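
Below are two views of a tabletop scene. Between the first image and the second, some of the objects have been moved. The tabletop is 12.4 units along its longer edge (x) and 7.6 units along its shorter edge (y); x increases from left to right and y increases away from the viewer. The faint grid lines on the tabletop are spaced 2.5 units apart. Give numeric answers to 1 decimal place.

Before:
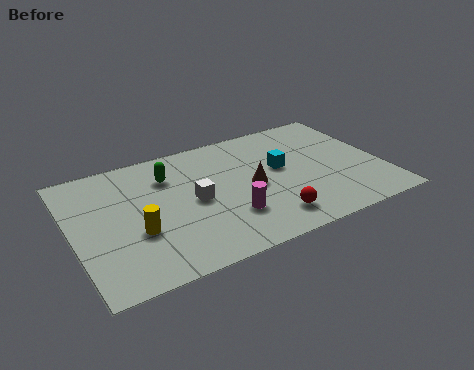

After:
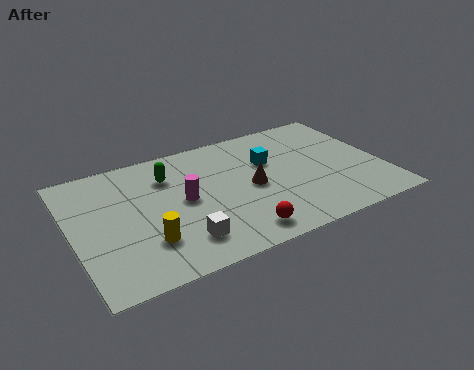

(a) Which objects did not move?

the green capsule and the brown cone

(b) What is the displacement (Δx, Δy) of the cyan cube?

(-0.4, 0.6)

The cyan cube started near (8.4, 4.3) and ended near (8.0, 4.9).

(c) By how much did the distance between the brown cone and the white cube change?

+1.4

They were about 2.3 units apart before and 3.7 after — 1.4 units further apart.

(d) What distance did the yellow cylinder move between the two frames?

0.8

The yellow cylinder moved from about (2.4, 2.8) to (2.7, 2.1), a distance of √(0.3² + 0.7²) ≈ 0.8.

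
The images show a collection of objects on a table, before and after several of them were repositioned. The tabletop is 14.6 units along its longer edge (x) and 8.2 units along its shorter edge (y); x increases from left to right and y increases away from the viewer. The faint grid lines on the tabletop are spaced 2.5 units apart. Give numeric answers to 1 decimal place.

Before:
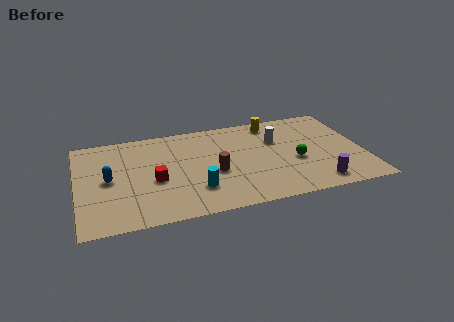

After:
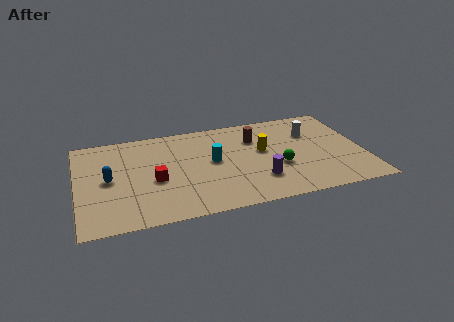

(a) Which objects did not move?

the blue capsule and the red cube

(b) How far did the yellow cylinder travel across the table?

2.5

The yellow cylinder was near (10.2, 7.1) before and (9.5, 4.7) after, so it travelled √(0.7² + 2.4²) ≈ 2.5 units.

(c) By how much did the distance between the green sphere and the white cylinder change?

+1.0

They were about 2.2 units apart before and 3.2 after — 1.0 units further apart.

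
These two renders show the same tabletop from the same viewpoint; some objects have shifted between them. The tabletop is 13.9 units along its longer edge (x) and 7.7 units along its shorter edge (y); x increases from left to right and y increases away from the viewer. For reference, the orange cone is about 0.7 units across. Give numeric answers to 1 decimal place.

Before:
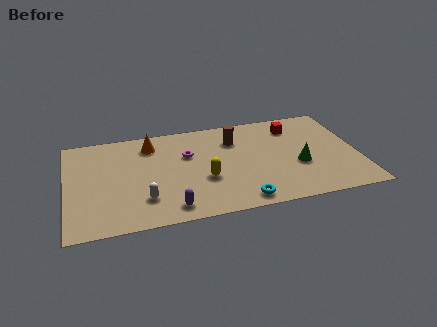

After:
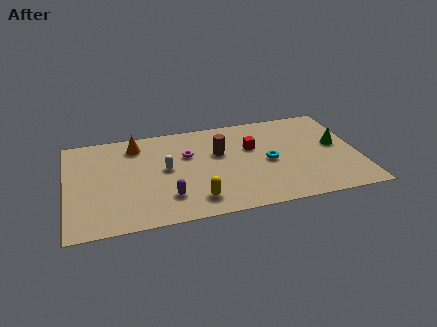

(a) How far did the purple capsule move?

0.8

The purple capsule moved from about (4.8, 1.1) to (4.7, 1.9), a distance of √(0.1² + 0.8²) ≈ 0.8.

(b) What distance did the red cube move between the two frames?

2.4

The red cube moved from about (11.0, 6.1) to (8.9, 4.9), a distance of √(2.1² + 1.2²) ≈ 2.4.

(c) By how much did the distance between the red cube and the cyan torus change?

-4.5

They were about 6.0 units apart before and 1.5 after — 4.5 units closer together.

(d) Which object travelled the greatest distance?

the cyan torus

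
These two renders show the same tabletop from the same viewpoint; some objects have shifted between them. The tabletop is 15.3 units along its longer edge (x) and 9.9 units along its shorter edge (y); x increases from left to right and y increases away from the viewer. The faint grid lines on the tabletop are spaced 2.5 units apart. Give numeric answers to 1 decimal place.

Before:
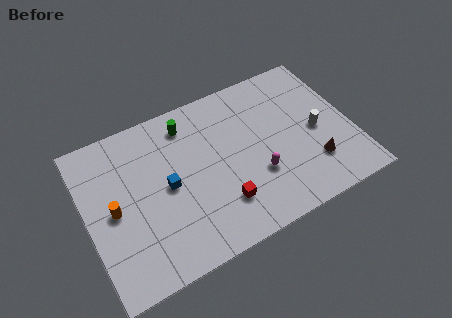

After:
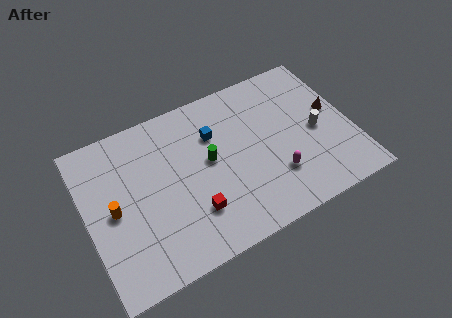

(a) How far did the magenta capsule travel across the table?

1.1

The magenta capsule moved from about (9.6, 3.3) to (10.6, 2.8), a distance of √(1.0² + 0.5²) ≈ 1.1.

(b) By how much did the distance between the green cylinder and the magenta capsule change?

-1.6

Before: roughly 6.0 units apart; after: 4.4. That's 1.6 units closer together.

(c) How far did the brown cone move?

3.3

The brown cone was near (12.8, 2.6) before and (14.4, 5.5) after, so it travelled √(1.6² + 2.9²) ≈ 3.3 units.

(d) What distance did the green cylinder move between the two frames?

2.9

The green cylinder moved from about (6.2, 8.2) to (7.1, 5.4), a distance of √(0.9² + 2.8²) ≈ 2.9.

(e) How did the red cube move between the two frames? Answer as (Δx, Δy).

(-1.6, 0.2)

The red cube started near (7.4, 2.5) and ended near (5.8, 2.7).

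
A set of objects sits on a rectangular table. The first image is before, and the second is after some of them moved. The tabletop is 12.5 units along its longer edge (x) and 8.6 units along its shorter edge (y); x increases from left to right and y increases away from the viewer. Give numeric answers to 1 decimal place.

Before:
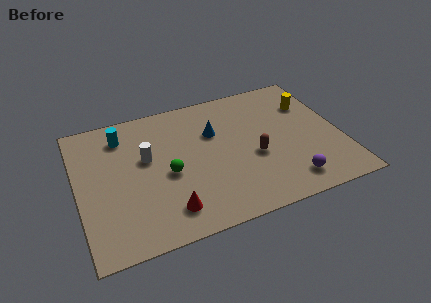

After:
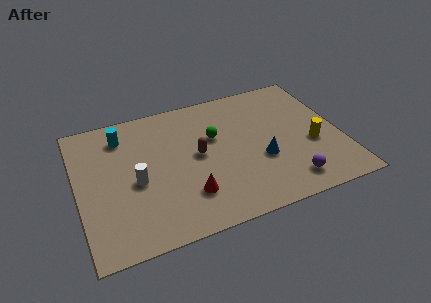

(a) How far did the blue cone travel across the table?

3.2

The blue cone moved from about (6.6, 5.7) to (8.6, 3.2), a distance of √(2.0² + 2.5²) ≈ 3.2.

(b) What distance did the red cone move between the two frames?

1.2

From (4.0, 1.6) to (5.0, 2.2), the red cone covered √(1.0² + 0.6²) ≈ 1.2 units.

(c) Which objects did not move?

the cyan cylinder and the purple sphere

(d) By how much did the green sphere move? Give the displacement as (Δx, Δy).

(2.4, 1.6)

The green sphere started near (4.2, 3.8) and ended near (6.6, 5.4).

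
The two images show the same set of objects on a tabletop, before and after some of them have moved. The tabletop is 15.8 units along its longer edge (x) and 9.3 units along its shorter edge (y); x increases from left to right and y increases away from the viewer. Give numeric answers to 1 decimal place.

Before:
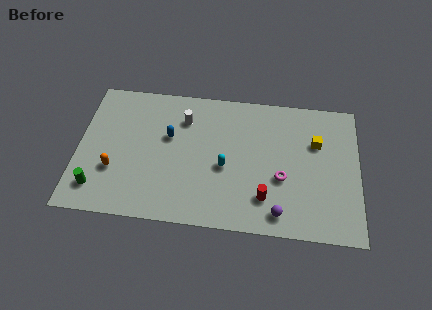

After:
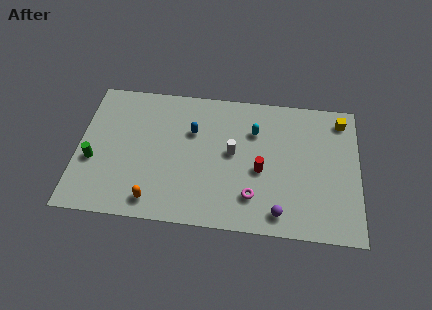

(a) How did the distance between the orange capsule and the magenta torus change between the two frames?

-3.8

The distance was about 9.4 in the first image and 5.6 in the second, so they moved 3.8 units closer together.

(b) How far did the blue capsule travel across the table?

1.4

The blue capsule was near (5.1, 5.7) before and (6.4, 6.2) after, so it travelled √(1.3² + 0.5²) ≈ 1.4 units.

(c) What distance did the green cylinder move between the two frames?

1.8

From (1.2, 1.8) to (0.9, 3.6), the green cylinder covered √(0.3² + 1.8²) ≈ 1.8 units.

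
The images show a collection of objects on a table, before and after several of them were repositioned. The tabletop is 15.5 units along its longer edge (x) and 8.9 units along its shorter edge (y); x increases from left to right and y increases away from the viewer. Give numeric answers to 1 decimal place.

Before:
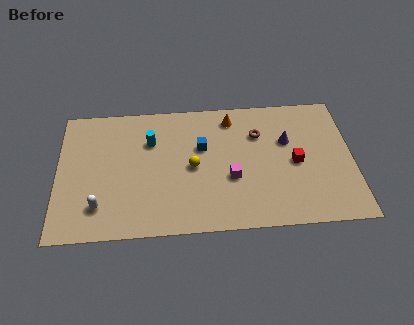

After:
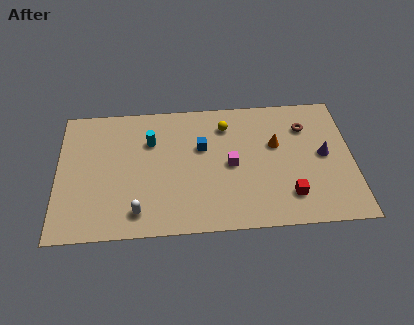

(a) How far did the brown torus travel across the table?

2.5

From (10.6, 6.3) to (13.1, 6.6), the brown torus covered √(2.5² + 0.3²) ≈ 2.5 units.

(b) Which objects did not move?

the cyan cylinder and the blue cube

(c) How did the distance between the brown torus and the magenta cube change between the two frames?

+1.3

They were about 3.3 units apart before and 4.6 after — 1.3 units further apart.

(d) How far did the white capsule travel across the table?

2.1

The white capsule was near (2.2, 2.0) before and (4.2, 1.5) after, so it travelled √(2.0² + 0.5²) ≈ 2.1 units.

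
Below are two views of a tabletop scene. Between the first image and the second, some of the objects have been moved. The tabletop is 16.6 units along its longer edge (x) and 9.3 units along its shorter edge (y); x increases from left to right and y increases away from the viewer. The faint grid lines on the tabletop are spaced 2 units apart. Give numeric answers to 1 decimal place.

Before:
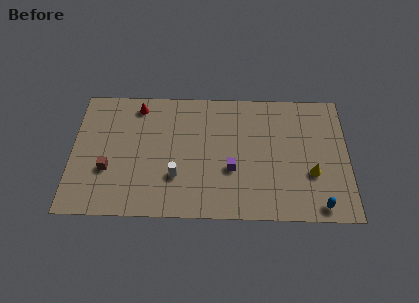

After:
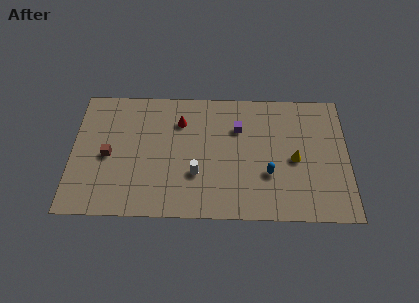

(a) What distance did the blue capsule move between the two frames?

3.7

The blue capsule was near (14.8, 1.0) before and (11.8, 3.2) after, so it travelled √(3.0² + 2.2²) ≈ 3.7 units.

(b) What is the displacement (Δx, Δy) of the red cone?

(2.6, -1.1)

From the two frames, the red cone sits at roughly (3.9, 8.0) before and (6.5, 6.9) after.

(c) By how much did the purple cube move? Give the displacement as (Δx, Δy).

(0.4, 3.0)

The purple cube started near (9.6, 3.5) and ended near (10.0, 6.5).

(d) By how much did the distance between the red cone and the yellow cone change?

-4.1

The distance was about 11.5 in the first image and 7.4 in the second, so they moved 4.1 units closer together.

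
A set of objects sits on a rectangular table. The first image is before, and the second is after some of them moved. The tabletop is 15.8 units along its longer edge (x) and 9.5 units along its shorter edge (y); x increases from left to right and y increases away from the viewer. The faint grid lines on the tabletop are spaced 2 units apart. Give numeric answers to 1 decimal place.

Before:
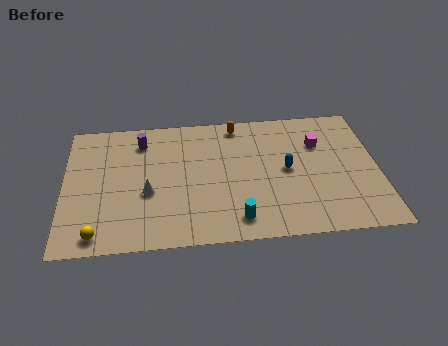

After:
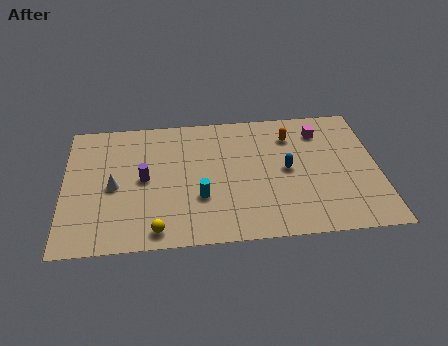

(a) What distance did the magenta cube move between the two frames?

0.9

The magenta cube was near (12.9, 6.6) before and (13.0, 7.5) after, so it travelled √(0.1² + 0.9²) ≈ 0.9 units.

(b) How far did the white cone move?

1.8

From (4.2, 3.8) to (2.5, 4.4), the white cone covered √(1.7² + 0.6²) ≈ 1.8 units.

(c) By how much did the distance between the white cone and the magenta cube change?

+1.8

The distance was about 9.1 in the first image and 10.9 in the second, so they moved 1.8 units further apart.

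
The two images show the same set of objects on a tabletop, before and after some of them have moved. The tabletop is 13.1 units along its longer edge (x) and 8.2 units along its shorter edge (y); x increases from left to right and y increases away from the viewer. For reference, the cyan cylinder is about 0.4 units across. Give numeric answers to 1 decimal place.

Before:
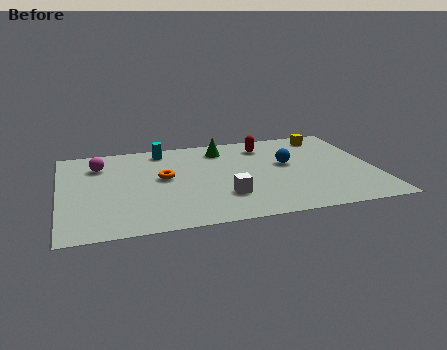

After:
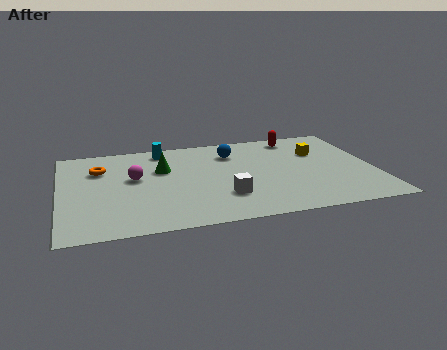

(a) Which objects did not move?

the cyan cylinder and the white cube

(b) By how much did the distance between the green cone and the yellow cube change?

+2.1

The distance was about 4.5 in the first image and 6.6 in the second, so they moved 2.1 units further apart.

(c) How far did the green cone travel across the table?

3.0

From (6.9, 6.7) to (4.3, 5.3), the green cone covered √(2.6² + 1.4²) ≈ 3.0 units.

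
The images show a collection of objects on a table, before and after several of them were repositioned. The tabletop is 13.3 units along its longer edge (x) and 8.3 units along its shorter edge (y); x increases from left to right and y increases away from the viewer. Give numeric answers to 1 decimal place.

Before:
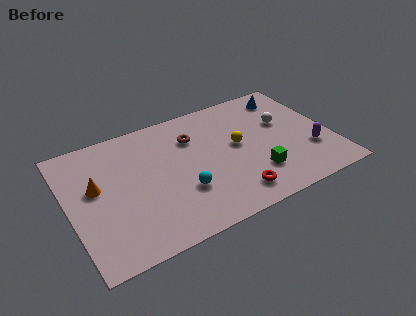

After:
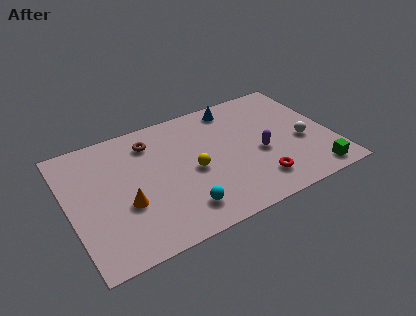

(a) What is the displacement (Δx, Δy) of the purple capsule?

(-2.5, 0.9)

The purple capsule was at about (12.1, 2.6) and moved to about (9.6, 3.5).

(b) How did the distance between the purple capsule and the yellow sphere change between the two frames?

-0.6

They were about 4.0 units apart before and 3.4 after — 0.6 units closer together.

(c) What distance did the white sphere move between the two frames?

1.8

The white sphere moved from about (11.1, 5.1) to (11.8, 3.4), a distance of √(0.7² + 1.7²) ≈ 1.8.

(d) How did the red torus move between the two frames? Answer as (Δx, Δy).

(1.3, 0.3)

From the two frames, the red torus sits at roughly (7.9, 1.4) before and (9.2, 1.7) after.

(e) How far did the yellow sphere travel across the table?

2.5

From (8.6, 4.5) to (6.2, 3.8), the yellow sphere covered √(2.4² + 0.7²) ≈ 2.5 units.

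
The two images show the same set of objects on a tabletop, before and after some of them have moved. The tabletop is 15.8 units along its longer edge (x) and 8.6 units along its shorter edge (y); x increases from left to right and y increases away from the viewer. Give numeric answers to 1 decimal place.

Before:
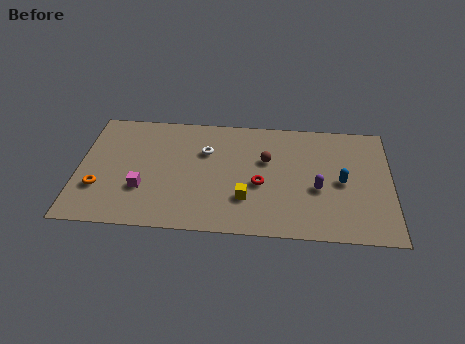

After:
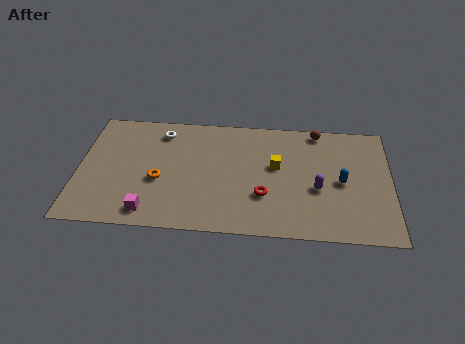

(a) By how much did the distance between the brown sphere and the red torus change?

+3.9

The distance was about 1.8 in the first image and 5.7 in the second, so they moved 3.9 units further apart.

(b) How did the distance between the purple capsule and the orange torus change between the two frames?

-3.0

Before: roughly 11.0 units apart; after: 8.0. That's 3.0 units closer together.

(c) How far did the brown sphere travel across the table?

3.5

The brown sphere moved from about (9.5, 5.4) to (12.1, 7.8), a distance of √(2.6² + 2.4²) ≈ 3.5.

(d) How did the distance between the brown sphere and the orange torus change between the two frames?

+0.3

The distance was about 8.8 in the first image and 9.1 in the second, so they moved 0.3 units further apart.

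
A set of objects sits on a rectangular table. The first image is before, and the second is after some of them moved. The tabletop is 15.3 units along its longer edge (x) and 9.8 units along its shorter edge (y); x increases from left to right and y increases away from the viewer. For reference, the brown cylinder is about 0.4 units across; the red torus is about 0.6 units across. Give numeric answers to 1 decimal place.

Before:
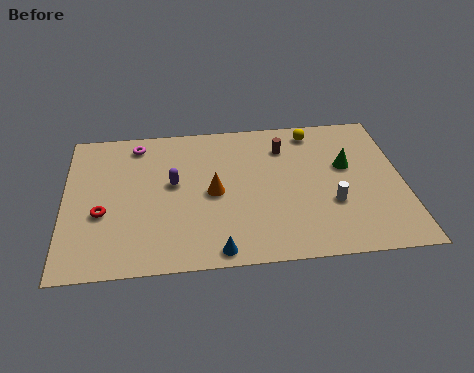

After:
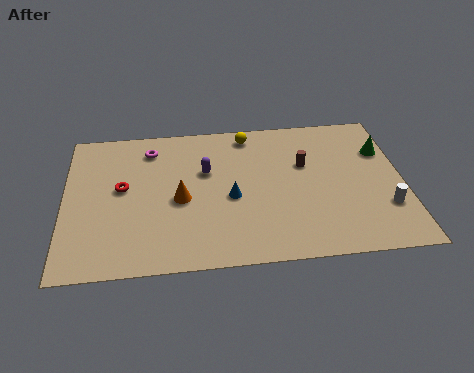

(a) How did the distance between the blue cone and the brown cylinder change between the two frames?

-3.4

The distance was about 7.3 in the first image and 3.9 in the second, so they moved 3.4 units closer together.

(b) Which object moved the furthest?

the blue cone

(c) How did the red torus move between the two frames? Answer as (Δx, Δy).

(0.9, 1.6)

The red torus started near (1.7, 3.8) and ended near (2.6, 5.4).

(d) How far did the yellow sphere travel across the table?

3.0

From (11.4, 8.5) to (8.4, 8.6), the yellow sphere covered √(3.0² + 0.1²) ≈ 3.0 units.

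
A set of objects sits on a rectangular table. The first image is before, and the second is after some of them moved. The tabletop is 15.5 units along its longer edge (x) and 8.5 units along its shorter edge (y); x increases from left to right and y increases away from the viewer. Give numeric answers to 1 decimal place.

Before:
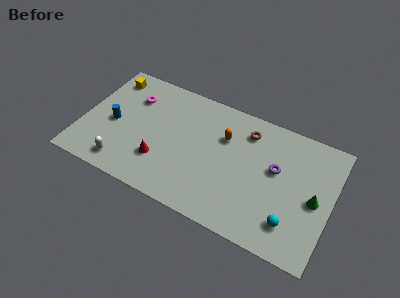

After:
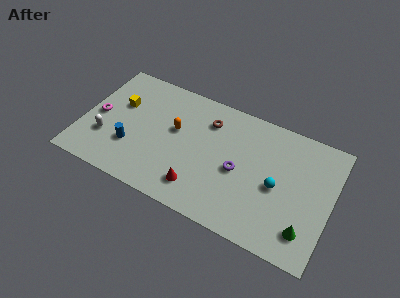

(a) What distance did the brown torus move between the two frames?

2.4

The brown torus was near (10.0, 6.8) before and (7.6, 6.5) after, so it travelled √(2.4² + 0.3²) ≈ 2.4 units.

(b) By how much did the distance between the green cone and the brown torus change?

+2.8

They were about 5.3 units apart before and 8.1 after — 2.8 units further apart.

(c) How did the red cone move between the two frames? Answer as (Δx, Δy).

(2.5, -0.8)

From the two frames, the red cone sits at roughly (5.1, 2.5) before and (7.6, 1.7) after.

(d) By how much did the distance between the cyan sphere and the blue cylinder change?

-2.5

They were about 11.6 units apart before and 9.1 after — 2.5 units closer together.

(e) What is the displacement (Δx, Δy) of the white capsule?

(-1.3, 1.4)

The white capsule was at about (2.9, 1.3) and moved to about (1.6, 2.7).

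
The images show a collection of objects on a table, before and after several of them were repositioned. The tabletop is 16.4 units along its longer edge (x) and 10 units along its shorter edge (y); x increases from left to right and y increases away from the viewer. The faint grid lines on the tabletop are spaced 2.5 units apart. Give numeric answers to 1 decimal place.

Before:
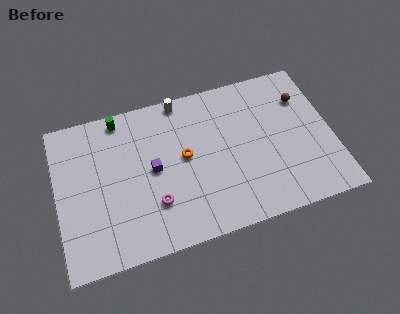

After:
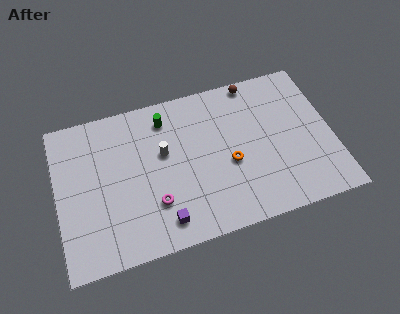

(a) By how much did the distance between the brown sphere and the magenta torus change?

-1.2

Before: roughly 10.3 units apart; after: 9.1. That's 1.2 units closer together.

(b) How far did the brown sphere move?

3.4

The brown sphere was near (14.9, 7.3) before and (12.1, 9.2) after, so it travelled √(2.8² + 1.9²) ≈ 3.4 units.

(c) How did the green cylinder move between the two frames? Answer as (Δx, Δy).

(2.7, -0.8)

The green cylinder was at about (4.0, 9.0) and moved to about (6.7, 8.2).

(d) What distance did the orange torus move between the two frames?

2.9

The orange torus was near (7.6, 5.4) before and (10.2, 4.2) after, so it travelled √(2.6² + 1.2²) ≈ 2.9 units.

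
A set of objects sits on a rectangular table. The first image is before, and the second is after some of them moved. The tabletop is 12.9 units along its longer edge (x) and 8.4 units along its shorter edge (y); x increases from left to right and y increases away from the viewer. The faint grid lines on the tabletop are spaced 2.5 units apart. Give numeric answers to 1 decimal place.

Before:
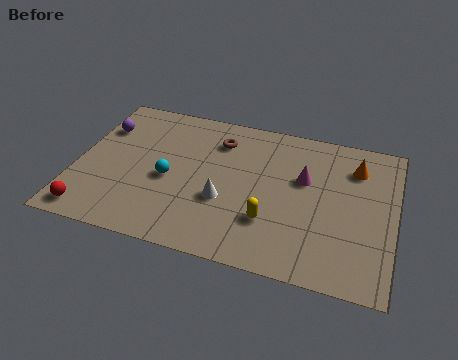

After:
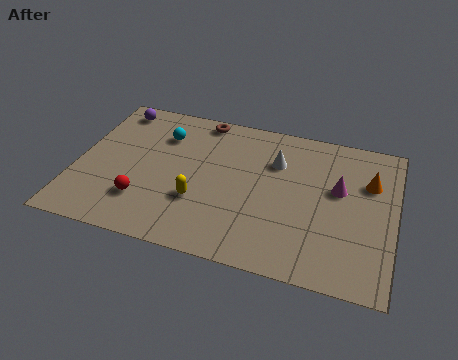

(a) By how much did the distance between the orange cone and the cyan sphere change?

+0.6

Before: roughly 7.9 units apart; after: 8.5. That's 0.6 units further apart.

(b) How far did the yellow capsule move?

2.9

From (8.0, 2.5) to (5.1, 2.8), the yellow capsule covered √(2.9² + 0.3²) ≈ 2.9 units.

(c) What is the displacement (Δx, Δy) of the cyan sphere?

(-0.5, 2.5)

The cyan sphere was at about (3.8, 3.7) and moved to about (3.3, 6.2).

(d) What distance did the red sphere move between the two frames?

2.3

The red sphere moved from about (0.9, 1.0) to (2.9, 2.2), a distance of √(2.0² + 1.2²) ≈ 2.3.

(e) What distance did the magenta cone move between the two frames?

1.4

The magenta cone moved from about (9.2, 5.2) to (10.6, 5.0), a distance of √(1.4² + 0.2²) ≈ 1.4.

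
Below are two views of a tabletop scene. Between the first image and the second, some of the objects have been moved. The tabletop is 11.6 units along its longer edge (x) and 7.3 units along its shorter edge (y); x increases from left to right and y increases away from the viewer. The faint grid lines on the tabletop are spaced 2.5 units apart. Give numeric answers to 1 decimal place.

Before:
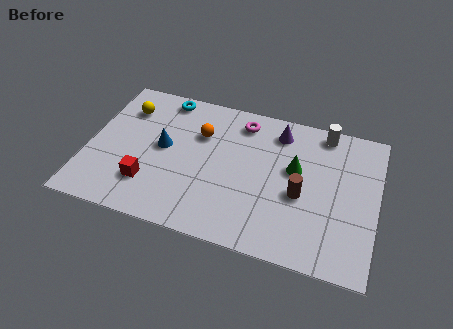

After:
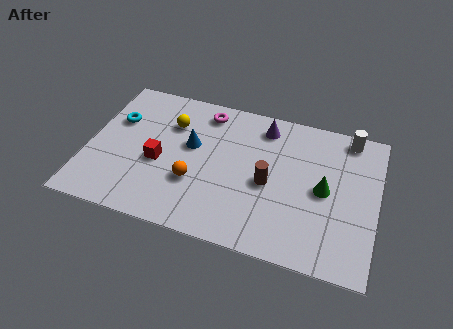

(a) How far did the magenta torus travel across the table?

1.5

The magenta torus was near (6.0, 6.1) before and (4.5, 6.2) after, so it travelled √(1.5² + 0.1²) ≈ 1.5 units.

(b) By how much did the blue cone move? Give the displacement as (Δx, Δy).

(1.1, 0.4)

The blue cone started near (3.0, 3.9) and ended near (4.1, 4.3).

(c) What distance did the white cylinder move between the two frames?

1.0

The white cylinder was near (9.3, 6.5) before and (10.3, 6.5) after, so it travelled √(1.0² + 0.0²) ≈ 1.0 units.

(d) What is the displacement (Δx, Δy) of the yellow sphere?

(1.9, -0.3)

The yellow sphere was at about (1.3, 5.5) and moved to about (3.2, 5.2).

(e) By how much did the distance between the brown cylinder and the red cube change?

-1.7

They were about 6.1 units apart before and 4.4 after — 1.7 units closer together.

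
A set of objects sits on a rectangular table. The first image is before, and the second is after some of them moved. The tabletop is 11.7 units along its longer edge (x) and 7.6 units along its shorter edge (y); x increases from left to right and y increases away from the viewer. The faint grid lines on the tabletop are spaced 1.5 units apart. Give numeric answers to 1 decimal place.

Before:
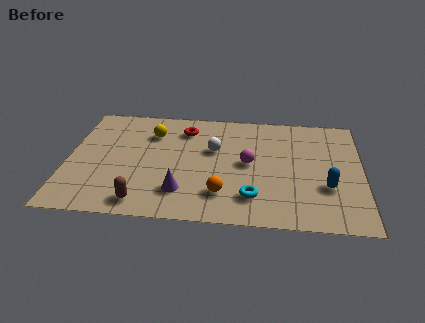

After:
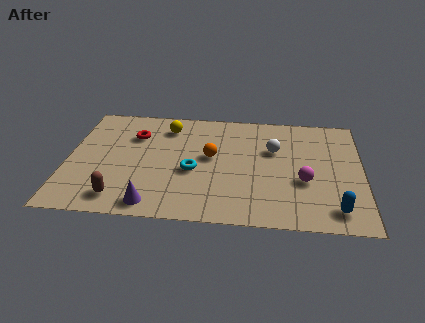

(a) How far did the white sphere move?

2.4

The white sphere moved from about (5.8, 4.7) to (8.2, 4.9), a distance of √(2.4² + 0.2²) ≈ 2.4.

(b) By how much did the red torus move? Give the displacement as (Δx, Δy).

(-2.0, -0.6)

The red torus was at about (4.6, 6.0) and moved to about (2.6, 5.4).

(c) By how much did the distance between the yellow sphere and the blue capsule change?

+0.7

They were about 7.6 units apart before and 8.3 after — 0.7 units further apart.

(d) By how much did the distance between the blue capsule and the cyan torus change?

+2.9

Before: roughly 3.0 units apart; after: 5.9. That's 2.9 units further apart.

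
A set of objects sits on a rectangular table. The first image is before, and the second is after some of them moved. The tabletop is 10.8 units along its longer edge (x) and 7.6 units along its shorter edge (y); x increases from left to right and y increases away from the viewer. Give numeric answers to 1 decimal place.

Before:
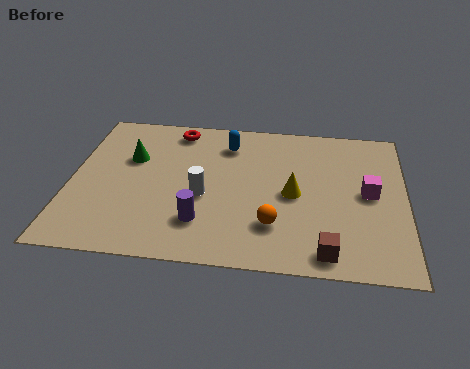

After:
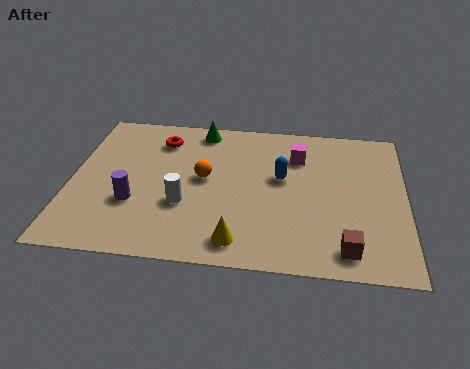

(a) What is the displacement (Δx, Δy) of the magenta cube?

(-2.3, 1.7)

The magenta cube was at about (9.6, 3.9) and moved to about (7.3, 5.6).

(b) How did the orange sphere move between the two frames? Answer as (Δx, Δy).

(-2.3, 2.1)

From the two frames, the orange sphere sits at roughly (6.6, 2.0) before and (4.3, 4.1) after.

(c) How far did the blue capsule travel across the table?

2.4

The blue capsule moved from about (5.0, 6.0) to (6.8, 4.4), a distance of √(1.8² + 1.6²) ≈ 2.4.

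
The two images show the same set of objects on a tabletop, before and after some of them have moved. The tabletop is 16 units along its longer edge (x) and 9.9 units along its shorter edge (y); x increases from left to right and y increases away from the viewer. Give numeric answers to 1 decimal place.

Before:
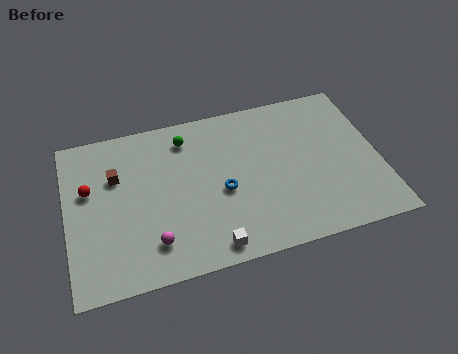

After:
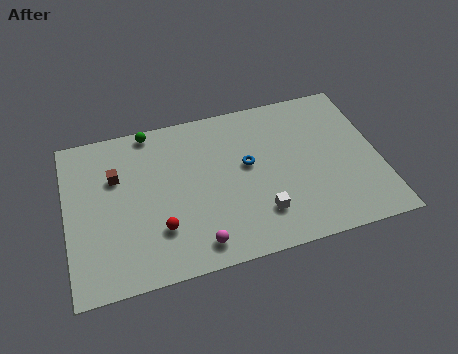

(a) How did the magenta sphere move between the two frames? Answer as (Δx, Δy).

(2.2, -0.7)

The magenta sphere was at about (4.2, 2.1) and moved to about (6.4, 1.4).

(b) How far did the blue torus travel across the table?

1.9

The blue torus moved from about (7.9, 4.3) to (9.3, 5.6), a distance of √(1.4² + 1.3²) ≈ 1.9.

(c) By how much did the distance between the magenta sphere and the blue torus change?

+0.8

Before: roughly 4.3 units apart; after: 5.1. That's 0.8 units further apart.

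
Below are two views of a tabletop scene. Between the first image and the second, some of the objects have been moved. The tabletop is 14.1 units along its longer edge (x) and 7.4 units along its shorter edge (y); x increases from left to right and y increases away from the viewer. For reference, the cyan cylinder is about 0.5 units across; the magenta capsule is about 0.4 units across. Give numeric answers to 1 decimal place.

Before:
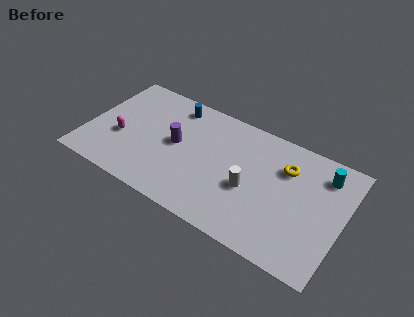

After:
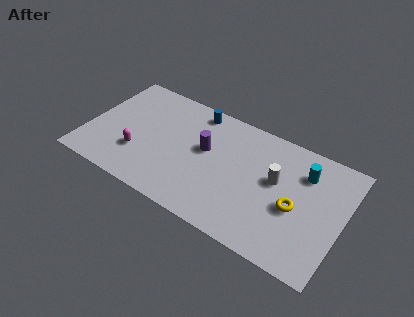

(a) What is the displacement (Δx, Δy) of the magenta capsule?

(1.1, -0.6)

The magenta capsule started near (1.9, 2.9) and ended near (3.0, 2.3).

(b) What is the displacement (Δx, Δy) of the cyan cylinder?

(-1.0, -0.4)

From the two frames, the cyan cylinder sits at roughly (12.8, 5.9) before and (11.8, 5.5) after.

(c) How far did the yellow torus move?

2.2

The yellow torus was near (10.8, 5.3) before and (11.6, 3.2) after, so it travelled √(0.8² + 2.1²) ≈ 2.2 units.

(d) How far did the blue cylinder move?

1.2

The blue cylinder was near (4.4, 6.3) before and (5.6, 6.5) after, so it travelled √(1.2² + 0.2²) ≈ 1.2 units.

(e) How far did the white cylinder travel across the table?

1.8

The white cylinder moved from about (9.1, 3.1) to (10.4, 4.3), a distance of √(1.3² + 1.2²) ≈ 1.8.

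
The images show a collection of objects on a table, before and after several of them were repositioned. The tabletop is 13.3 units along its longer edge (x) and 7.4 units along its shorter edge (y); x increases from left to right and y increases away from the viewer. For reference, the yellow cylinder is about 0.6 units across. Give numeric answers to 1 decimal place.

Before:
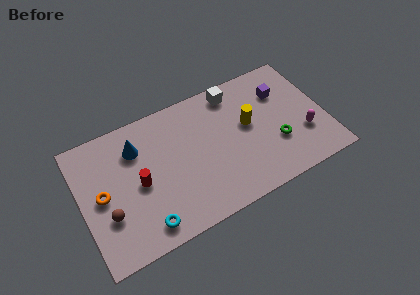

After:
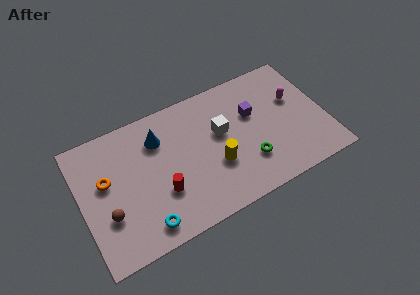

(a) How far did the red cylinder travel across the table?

1.5

From (3.1, 3.5) to (4.2, 2.5), the red cylinder covered √(1.1² + 1.0²) ≈ 1.5 units.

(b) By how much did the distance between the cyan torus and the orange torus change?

+0.4

The distance was about 3.3 in the first image and 3.7 in the second, so they moved 0.4 units further apart.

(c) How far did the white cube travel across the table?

2.2

The white cube was near (8.7, 6.4) before and (7.7, 4.4) after, so it travelled √(1.0² + 2.0²) ≈ 2.2 units.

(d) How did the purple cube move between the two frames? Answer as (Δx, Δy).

(-1.7, -0.6)

The purple cube started near (11.2, 5.3) and ended near (9.5, 4.7).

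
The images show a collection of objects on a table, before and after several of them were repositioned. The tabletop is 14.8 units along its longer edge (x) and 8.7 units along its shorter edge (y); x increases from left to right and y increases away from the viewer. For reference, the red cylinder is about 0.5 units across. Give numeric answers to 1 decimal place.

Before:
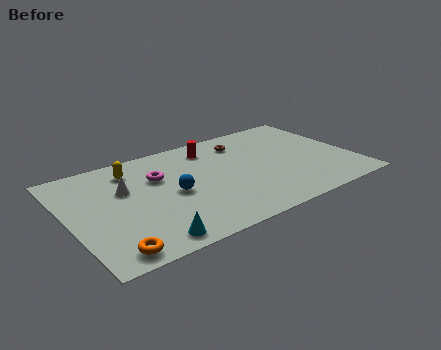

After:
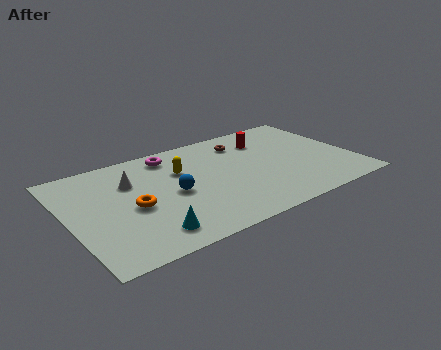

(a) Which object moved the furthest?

the orange torus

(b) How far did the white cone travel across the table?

0.6

The white cone was near (3.0, 5.5) before and (3.4, 6.0) after, so it travelled √(0.4² + 0.5²) ≈ 0.6 units.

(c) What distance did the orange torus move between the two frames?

3.3

The orange torus was near (1.6, 1.0) before and (3.2, 3.9) after, so it travelled √(1.6² + 2.9²) ≈ 3.3 units.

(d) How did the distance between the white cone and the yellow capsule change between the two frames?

+1.0

They were about 1.6 units apart before and 2.6 after — 1.0 units further apart.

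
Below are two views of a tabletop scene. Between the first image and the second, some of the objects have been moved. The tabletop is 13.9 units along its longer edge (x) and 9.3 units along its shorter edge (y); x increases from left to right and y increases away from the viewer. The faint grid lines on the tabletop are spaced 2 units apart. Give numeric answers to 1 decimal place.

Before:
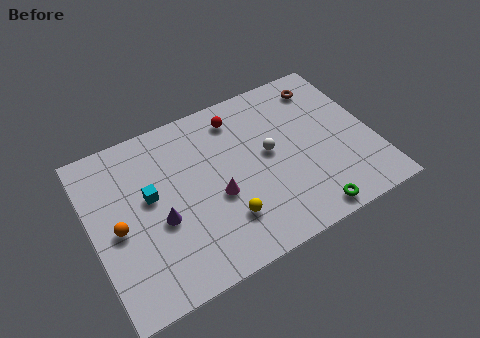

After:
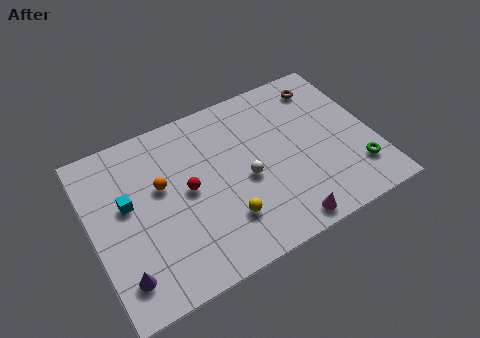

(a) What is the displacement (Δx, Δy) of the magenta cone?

(2.9, -2.9)

From the two frames, the magenta cone sits at roughly (6.0, 3.8) before and (8.9, 0.9) after.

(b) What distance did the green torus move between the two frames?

3.0

From (10.1, 0.9) to (12.8, 2.2), the green torus covered √(2.7² + 1.3²) ≈ 3.0 units.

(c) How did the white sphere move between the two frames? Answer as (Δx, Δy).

(-1.3, -0.9)

The white sphere started near (8.8, 5.0) and ended near (7.5, 4.1).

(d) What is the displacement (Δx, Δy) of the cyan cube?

(-1.1, 0.1)

The cyan cube started near (2.9, 5.3) and ended near (1.8, 5.4).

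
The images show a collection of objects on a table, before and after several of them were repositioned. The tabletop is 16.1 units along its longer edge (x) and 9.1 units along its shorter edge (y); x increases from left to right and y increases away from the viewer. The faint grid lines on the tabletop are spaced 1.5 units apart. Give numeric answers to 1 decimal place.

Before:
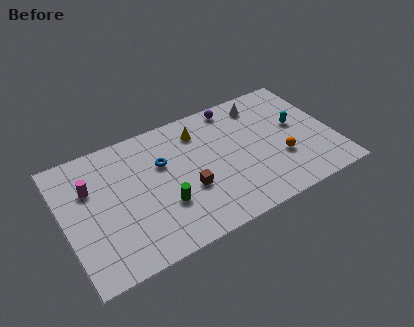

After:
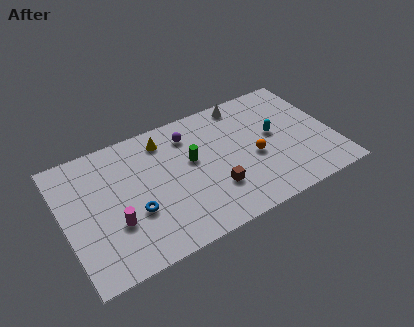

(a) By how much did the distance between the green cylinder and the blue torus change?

+1.3

The distance was about 2.9 in the first image and 4.2 in the second, so they moved 1.3 units further apart.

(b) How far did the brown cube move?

1.7

The brown cube was near (7.2, 3.4) before and (8.7, 2.7) after, so it travelled √(1.5² + 0.7²) ≈ 1.7 units.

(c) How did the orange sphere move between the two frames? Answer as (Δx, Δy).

(-1.5, 0.8)

From the two frames, the orange sphere sits at roughly (12.8, 3.1) before and (11.3, 3.9) after.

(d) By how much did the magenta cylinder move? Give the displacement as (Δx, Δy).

(1.1, -3.0)

The magenta cylinder started near (1.7, 6.1) and ended near (2.8, 3.1).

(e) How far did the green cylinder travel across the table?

3.0

The green cylinder was near (5.7, 3.0) before and (7.7, 5.3) after, so it travelled √(2.0² + 2.3²) ≈ 3.0 units.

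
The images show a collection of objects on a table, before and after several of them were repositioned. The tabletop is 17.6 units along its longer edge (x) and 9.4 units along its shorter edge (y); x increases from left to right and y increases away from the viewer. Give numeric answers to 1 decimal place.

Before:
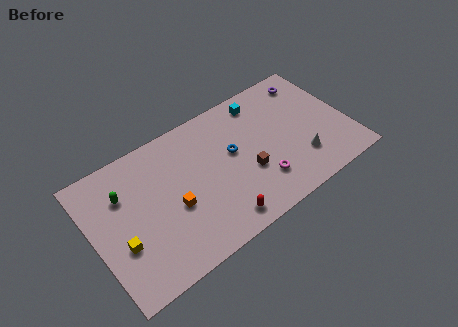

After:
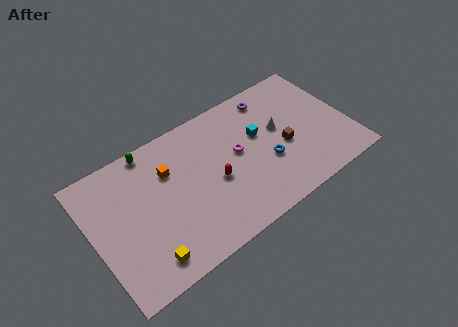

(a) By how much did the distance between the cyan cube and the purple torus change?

-0.9

The distance was about 3.5 in the first image and 2.6 in the second, so they moved 0.9 units closer together.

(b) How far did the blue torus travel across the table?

2.8

From (9.7, 5.4) to (11.8, 3.5), the blue torus covered √(2.1² + 1.9²) ≈ 2.8 units.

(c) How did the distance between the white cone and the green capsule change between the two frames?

-3.3

They were about 12.4 units apart before and 9.1 after — 3.3 units closer together.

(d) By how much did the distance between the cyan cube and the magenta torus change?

-4.0

Before: roughly 5.7 units apart; after: 1.7. That's 4.0 units closer together.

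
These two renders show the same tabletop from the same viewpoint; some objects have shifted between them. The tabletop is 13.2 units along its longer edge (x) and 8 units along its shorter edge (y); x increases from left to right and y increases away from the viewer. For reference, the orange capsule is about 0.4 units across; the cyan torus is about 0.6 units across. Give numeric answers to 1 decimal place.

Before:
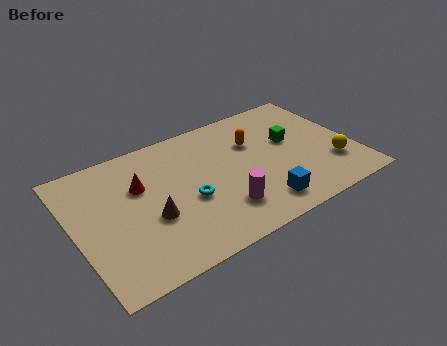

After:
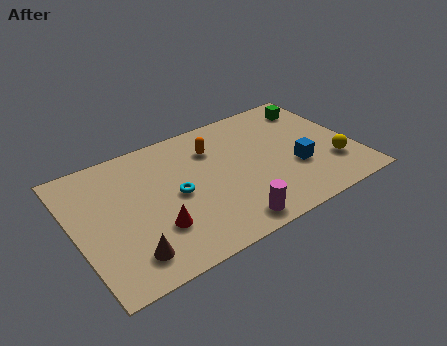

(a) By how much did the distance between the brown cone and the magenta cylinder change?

+1.2

Before: roughly 3.4 units apart; after: 4.6. That's 1.2 units further apart.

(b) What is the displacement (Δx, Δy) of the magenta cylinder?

(0.1, -1.0)

The magenta cylinder was at about (6.6, 2.0) and moved to about (6.7, 1.0).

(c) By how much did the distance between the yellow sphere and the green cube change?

+1.3

Before: roughly 2.9 units apart; after: 4.2. That's 1.3 units further apart.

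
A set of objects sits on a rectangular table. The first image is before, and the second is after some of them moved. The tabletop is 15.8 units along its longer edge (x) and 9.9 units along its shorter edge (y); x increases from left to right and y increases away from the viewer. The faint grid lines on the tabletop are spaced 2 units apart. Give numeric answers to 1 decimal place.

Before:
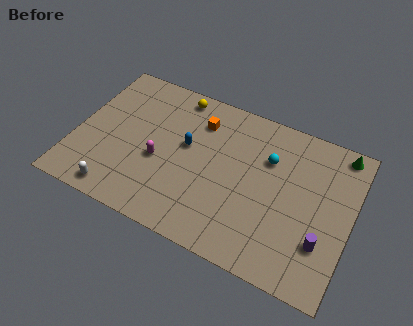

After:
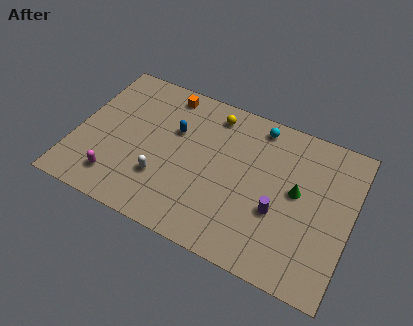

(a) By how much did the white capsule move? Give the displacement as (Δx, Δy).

(2.3, 1.9)

The white capsule was at about (2.9, 1.1) and moved to about (5.2, 3.0).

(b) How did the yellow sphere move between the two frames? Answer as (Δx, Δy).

(2.2, -0.4)

The yellow sphere was at about (5.3, 8.8) and moved to about (7.5, 8.4).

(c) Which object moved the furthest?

the green cone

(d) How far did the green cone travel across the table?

4.1

From (14.8, 8.9) to (12.7, 5.4), the green cone covered √(2.1² + 3.5²) ≈ 4.1 units.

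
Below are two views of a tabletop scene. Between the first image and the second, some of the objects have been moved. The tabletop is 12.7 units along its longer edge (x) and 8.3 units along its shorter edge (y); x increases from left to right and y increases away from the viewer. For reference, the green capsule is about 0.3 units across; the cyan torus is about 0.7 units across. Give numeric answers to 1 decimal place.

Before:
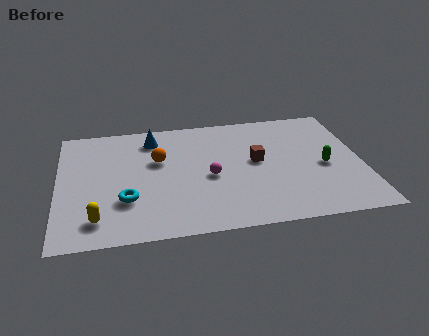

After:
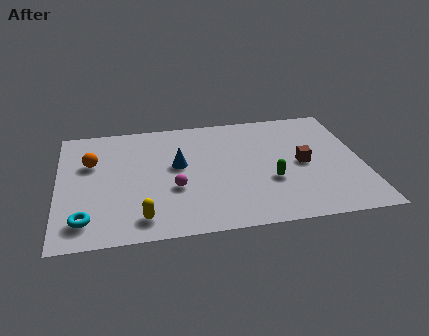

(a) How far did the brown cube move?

2.0

The brown cube moved from about (8.3, 4.5) to (10.2, 4.0), a distance of √(1.9² + 0.5²) ≈ 2.0.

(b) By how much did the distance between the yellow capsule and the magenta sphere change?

-2.9

The distance was about 5.2 in the first image and 2.3 in the second, so they moved 2.9 units closer together.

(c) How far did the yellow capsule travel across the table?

1.8

The yellow capsule was near (1.6, 1.5) before and (3.4, 1.3) after, so it travelled √(1.8² + 0.2²) ≈ 1.8 units.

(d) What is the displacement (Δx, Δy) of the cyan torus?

(-1.7, -1.1)

The cyan torus started near (2.8, 2.6) and ended near (1.1, 1.5).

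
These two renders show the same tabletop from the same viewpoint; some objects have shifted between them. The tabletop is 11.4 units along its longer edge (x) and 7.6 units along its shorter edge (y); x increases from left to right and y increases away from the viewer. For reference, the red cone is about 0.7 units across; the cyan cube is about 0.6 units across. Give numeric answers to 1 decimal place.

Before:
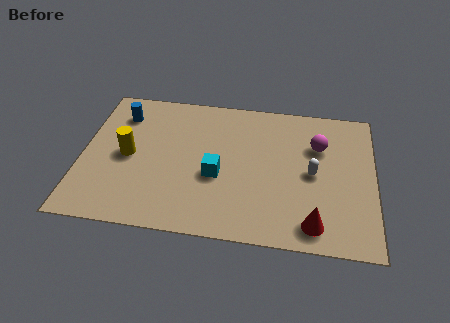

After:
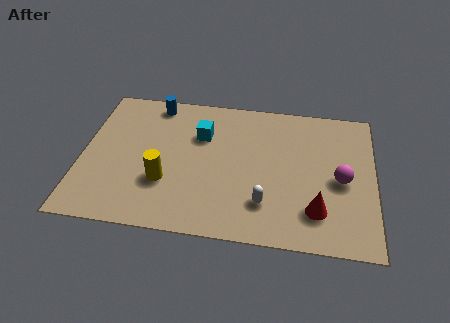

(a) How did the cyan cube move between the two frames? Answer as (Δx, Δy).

(-0.7, 2.1)

The cyan cube started near (5.3, 3.1) and ended near (4.6, 5.2).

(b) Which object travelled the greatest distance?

the white capsule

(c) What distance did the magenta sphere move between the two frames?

1.9

From (9.2, 5.2) to (10.1, 3.5), the magenta sphere covered √(0.9² + 1.7²) ≈ 1.9 units.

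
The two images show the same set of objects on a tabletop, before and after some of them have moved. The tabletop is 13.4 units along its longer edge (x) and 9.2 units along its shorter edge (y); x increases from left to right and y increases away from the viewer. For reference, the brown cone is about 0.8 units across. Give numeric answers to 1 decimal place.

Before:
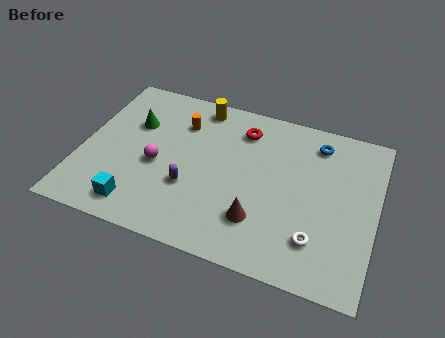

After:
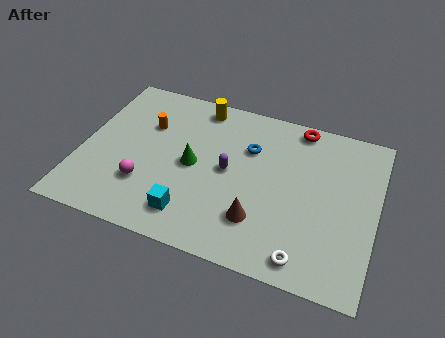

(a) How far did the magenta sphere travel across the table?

1.4

The magenta sphere moved from about (3.5, 4.0) to (3.1, 2.7), a distance of √(0.4² + 1.3²) ≈ 1.4.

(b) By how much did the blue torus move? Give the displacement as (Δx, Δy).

(-3.0, -1.3)

From the two frames, the blue torus sits at roughly (10.5, 7.6) before and (7.5, 6.3) after.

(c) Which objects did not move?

the yellow cylinder and the brown cone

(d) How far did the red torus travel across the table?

2.7

The red torus moved from about (7.1, 7.3) to (9.6, 8.3), a distance of √(2.5² + 1.0²) ≈ 2.7.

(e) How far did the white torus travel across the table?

1.2

The white torus was near (10.9, 2.2) before and (10.5, 1.1) after, so it travelled √(0.4² + 1.1²) ≈ 1.2 units.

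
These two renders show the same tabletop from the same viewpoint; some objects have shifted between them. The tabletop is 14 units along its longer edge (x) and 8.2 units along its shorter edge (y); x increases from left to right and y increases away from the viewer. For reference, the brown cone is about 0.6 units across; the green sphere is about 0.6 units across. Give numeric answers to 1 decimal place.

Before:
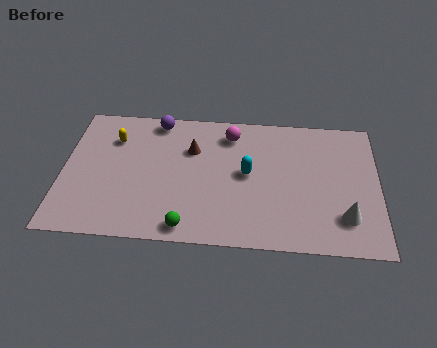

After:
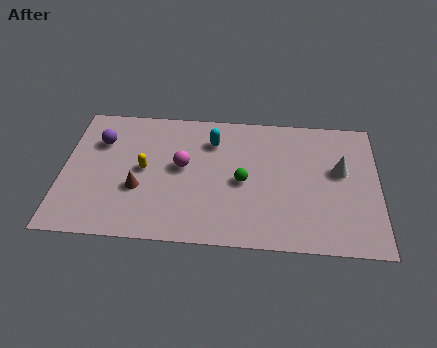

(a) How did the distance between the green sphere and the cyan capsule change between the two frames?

-1.5

They were about 4.3 units apart before and 2.8 after — 1.5 units closer together.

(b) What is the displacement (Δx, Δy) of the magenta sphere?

(-2.1, -2.2)

The magenta sphere was at about (7.4, 6.7) and moved to about (5.3, 4.5).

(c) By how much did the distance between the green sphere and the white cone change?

-2.6

They were about 7.0 units apart before and 4.4 after — 2.6 units closer together.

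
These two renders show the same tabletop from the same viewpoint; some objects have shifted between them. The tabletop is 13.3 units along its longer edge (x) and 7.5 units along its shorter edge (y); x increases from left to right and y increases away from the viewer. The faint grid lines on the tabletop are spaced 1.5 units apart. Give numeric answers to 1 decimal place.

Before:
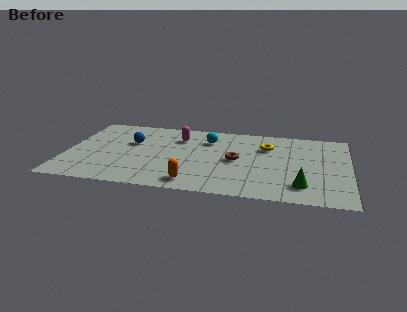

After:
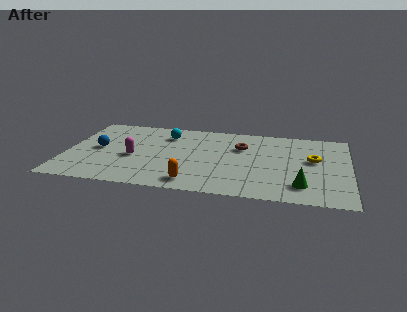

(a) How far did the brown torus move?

1.4

From (8.0, 3.7) to (8.2, 5.1), the brown torus covered √(0.2² + 1.4²) ≈ 1.4 units.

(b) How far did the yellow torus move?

2.4

The yellow torus moved from about (9.4, 5.3) to (11.6, 4.3), a distance of √(2.2² + 1.0²) ≈ 2.4.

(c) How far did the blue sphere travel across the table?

1.7

From (3.0, 4.7) to (1.5, 3.8), the blue sphere covered √(1.5² + 0.9²) ≈ 1.7 units.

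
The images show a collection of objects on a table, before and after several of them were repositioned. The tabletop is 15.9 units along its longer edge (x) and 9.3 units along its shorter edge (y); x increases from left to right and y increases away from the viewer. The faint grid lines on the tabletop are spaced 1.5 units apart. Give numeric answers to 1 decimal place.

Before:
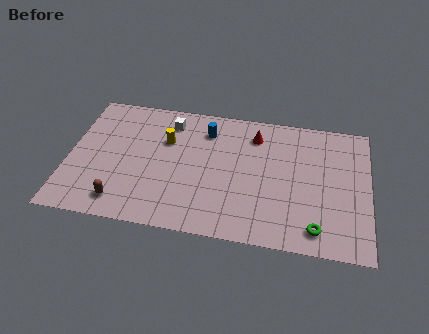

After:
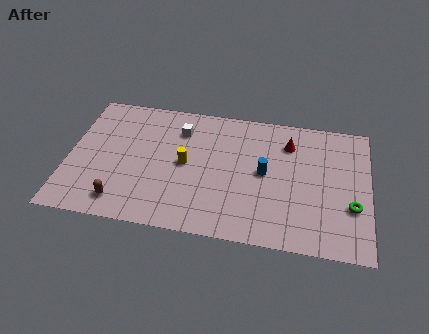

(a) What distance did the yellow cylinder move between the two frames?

1.9

From (5.1, 6.2) to (6.2, 4.7), the yellow cylinder covered √(1.1² + 1.5²) ≈ 1.9 units.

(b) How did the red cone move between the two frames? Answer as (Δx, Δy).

(1.8, -0.3)

The red cone was at about (9.8, 7.4) and moved to about (11.6, 7.1).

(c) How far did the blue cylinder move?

4.1

From (7.2, 7.3) to (10.4, 4.8), the blue cylinder covered √(3.2² + 2.5²) ≈ 4.1 units.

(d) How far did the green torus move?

2.5

From (13.2, 1.4) to (15.0, 3.2), the green torus covered √(1.8² + 1.8²) ≈ 2.5 units.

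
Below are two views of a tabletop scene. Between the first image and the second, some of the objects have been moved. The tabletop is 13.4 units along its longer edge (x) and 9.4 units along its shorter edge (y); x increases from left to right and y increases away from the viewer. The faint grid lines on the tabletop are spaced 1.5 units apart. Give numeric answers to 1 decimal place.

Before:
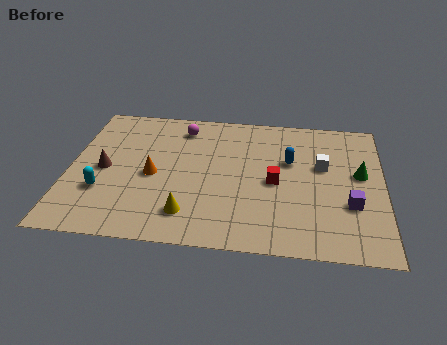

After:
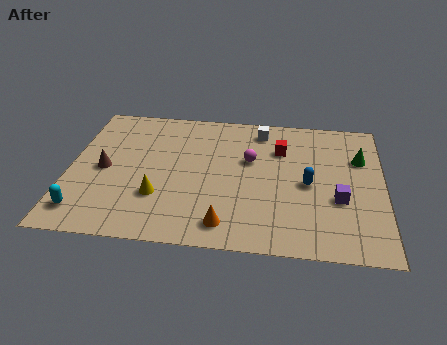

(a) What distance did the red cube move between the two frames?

2.3

The red cube was near (8.8, 4.4) before and (9.0, 6.7) after, so it travelled √(0.2² + 2.3²) ≈ 2.3 units.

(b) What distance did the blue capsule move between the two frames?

1.7

The blue capsule moved from about (9.4, 5.9) to (10.2, 4.4), a distance of √(0.8² + 1.5²) ≈ 1.7.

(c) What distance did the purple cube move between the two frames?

0.6

The purple cube moved from about (12.0, 3.2) to (11.5, 3.5), a distance of √(0.5² + 0.3²) ≈ 0.6.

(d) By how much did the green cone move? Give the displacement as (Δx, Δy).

(0.0, 1.1)

The green cone started near (12.4, 5.3) and ended near (12.4, 6.4).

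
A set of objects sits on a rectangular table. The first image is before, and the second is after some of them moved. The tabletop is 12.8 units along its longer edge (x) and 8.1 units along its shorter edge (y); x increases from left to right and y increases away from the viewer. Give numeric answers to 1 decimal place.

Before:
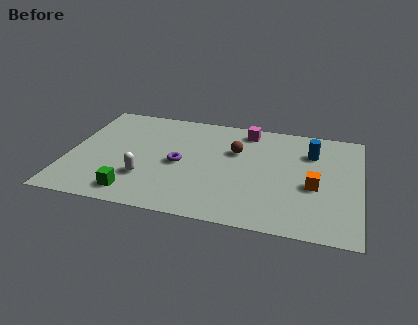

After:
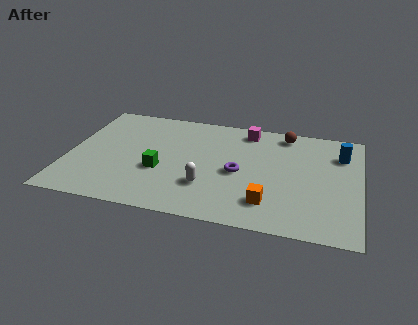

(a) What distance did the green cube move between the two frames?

2.1

The green cube was near (3.1, 1.2) before and (4.1, 3.1) after, so it travelled √(1.0² + 1.9²) ≈ 2.1 units.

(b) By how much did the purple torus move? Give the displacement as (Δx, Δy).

(2.6, -0.1)

From the two frames, the purple torus sits at roughly (4.9, 3.8) before and (7.5, 3.7) after.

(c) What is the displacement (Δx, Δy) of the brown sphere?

(2.1, 1.8)

The brown sphere started near (7.3, 5.3) and ended near (9.4, 7.1).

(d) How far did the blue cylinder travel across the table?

1.3

The blue cylinder was near (10.6, 5.9) before and (11.9, 6.0) after, so it travelled √(1.3² + 0.1²) ≈ 1.3 units.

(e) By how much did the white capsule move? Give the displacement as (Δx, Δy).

(2.7, 0.0)

The white capsule started near (3.5, 2.4) and ended near (6.2, 2.4).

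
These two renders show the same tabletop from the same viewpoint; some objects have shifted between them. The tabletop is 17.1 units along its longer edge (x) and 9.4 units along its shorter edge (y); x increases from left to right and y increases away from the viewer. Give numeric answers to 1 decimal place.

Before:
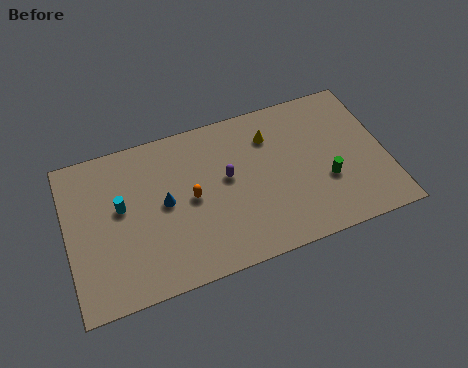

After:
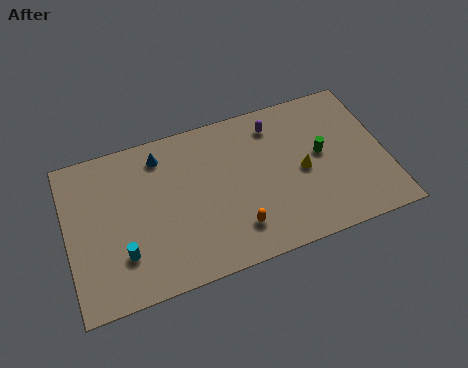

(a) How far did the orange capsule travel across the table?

3.4

The orange capsule moved from about (6.6, 4.7) to (8.8, 2.1), a distance of √(2.2² + 2.6²) ≈ 3.4.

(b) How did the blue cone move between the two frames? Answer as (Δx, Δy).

(0.0, 2.9)

The blue cone started near (5.2, 4.9) and ended near (5.2, 7.8).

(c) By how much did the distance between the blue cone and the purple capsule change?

+2.8

The distance was about 3.4 in the first image and 6.2 in the second, so they moved 2.8 units further apart.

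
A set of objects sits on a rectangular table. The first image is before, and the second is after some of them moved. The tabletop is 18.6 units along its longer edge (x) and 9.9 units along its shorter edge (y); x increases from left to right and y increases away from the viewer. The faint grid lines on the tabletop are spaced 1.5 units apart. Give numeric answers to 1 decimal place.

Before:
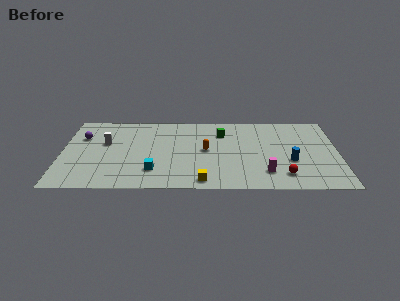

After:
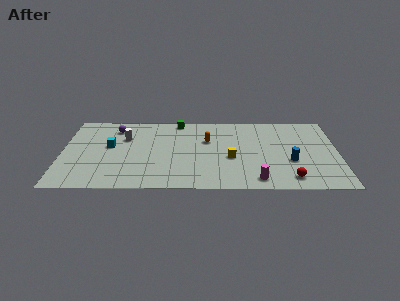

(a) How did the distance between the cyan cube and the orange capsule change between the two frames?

+2.2

Before: roughly 4.4 units apart; after: 6.6. That's 2.2 units further apart.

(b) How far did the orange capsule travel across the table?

1.3

The orange capsule was near (9.7, 5.1) before and (9.8, 6.4) after, so it travelled √(0.1² + 1.3²) ≈ 1.3 units.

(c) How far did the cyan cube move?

4.4

The cyan cube was near (6.2, 2.4) before and (3.2, 5.6) after, so it travelled √(3.0² + 3.2²) ≈ 4.4 units.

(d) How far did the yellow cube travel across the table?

3.6

From (9.5, 1.1) to (11.4, 4.1), the yellow cube covered √(1.9² + 3.0²) ≈ 3.6 units.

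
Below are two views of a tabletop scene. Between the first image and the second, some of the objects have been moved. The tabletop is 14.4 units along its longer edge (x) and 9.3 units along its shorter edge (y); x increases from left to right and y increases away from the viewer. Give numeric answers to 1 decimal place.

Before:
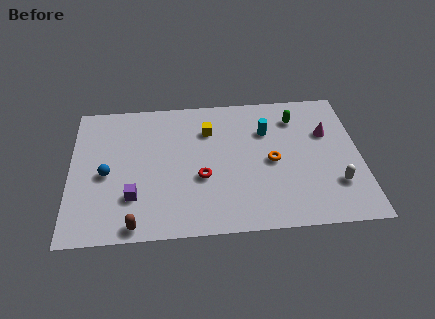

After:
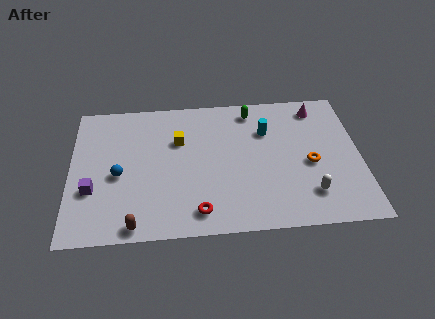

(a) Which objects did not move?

the brown capsule and the cyan cylinder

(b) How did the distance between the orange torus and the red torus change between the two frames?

+2.6

Before: roughly 3.6 units apart; after: 6.2. That's 2.6 units further apart.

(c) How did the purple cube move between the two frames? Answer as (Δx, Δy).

(-2.0, 0.6)

The purple cube started near (3.1, 2.6) and ended near (1.1, 3.2).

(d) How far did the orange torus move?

1.9

The orange torus moved from about (10.0, 4.4) to (11.9, 4.1), a distance of √(1.9² + 0.3²) ≈ 1.9.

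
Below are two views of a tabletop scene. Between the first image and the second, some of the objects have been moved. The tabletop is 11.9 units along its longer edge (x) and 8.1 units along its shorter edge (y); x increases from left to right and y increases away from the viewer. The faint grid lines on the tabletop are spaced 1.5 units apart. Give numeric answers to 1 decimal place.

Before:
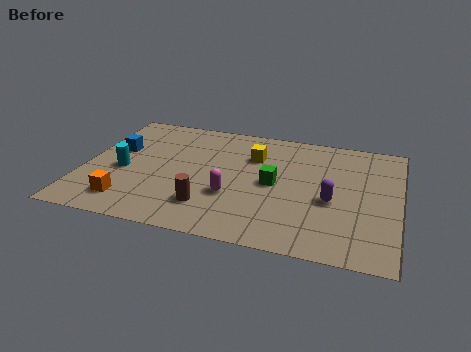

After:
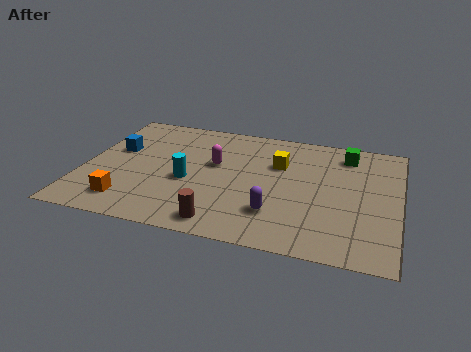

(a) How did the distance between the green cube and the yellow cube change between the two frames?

+0.9

Before: roughly 1.9 units apart; after: 2.8. That's 0.9 units further apart.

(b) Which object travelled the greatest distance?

the green cube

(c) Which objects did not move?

the blue cube and the orange cube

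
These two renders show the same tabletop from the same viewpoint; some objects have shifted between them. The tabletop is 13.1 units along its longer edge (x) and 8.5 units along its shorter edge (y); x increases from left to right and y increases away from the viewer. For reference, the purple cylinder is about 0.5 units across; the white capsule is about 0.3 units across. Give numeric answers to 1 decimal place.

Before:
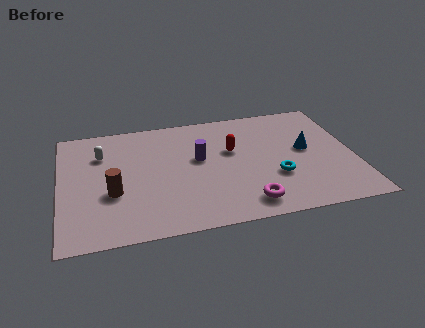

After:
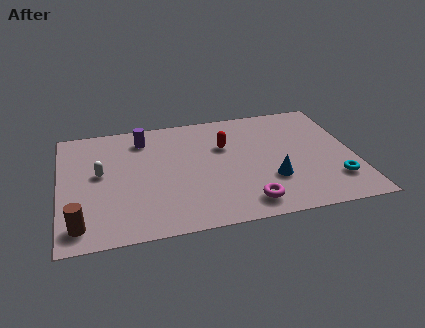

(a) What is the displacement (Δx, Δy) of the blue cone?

(-1.7, -1.9)

The blue cone was at about (11.0, 4.6) and moved to about (9.3, 2.7).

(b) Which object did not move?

the magenta torus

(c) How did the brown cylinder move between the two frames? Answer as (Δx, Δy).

(-1.5, -1.9)

The brown cylinder was at about (2.3, 3.2) and moved to about (0.8, 1.3).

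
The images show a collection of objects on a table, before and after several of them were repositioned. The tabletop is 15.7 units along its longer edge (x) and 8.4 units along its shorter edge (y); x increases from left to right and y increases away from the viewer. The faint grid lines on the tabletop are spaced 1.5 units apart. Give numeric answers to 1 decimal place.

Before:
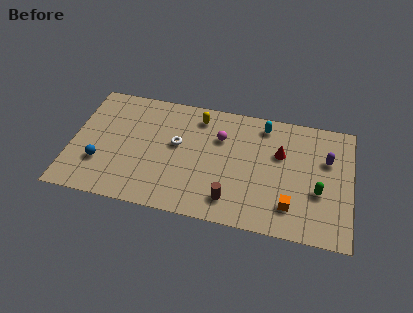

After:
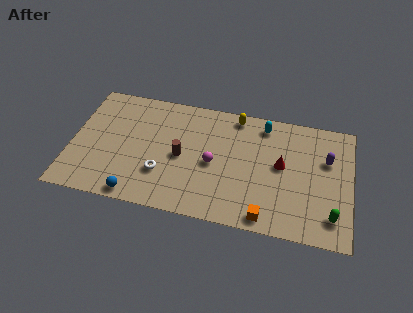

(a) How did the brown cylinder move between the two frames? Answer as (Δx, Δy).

(-2.9, 2.4)

The brown cylinder was at about (9.1, 1.6) and moved to about (6.2, 4.0).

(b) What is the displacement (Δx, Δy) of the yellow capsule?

(2.1, 0.5)

The yellow capsule was at about (7.0, 7.0) and moved to about (9.1, 7.5).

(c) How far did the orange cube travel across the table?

1.6

The orange cube was near (12.4, 1.9) before and (11.1, 0.9) after, so it travelled √(1.3² + 1.0²) ≈ 1.6 units.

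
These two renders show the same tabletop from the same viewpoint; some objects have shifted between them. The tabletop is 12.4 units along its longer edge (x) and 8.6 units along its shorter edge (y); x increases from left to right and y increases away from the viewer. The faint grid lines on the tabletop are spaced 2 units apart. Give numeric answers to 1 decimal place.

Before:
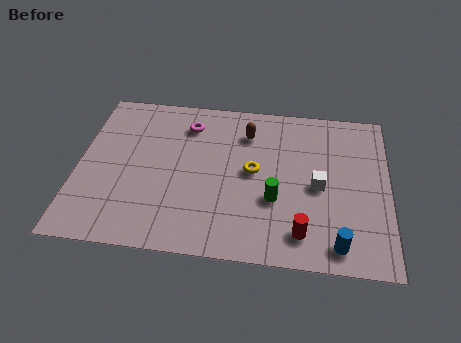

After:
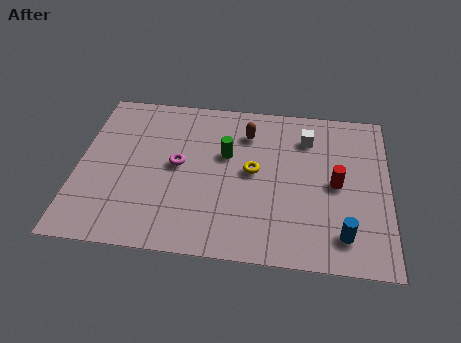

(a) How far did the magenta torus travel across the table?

2.3

From (4.3, 6.8) to (4.0, 4.5), the magenta torus covered √(0.3² + 2.3²) ≈ 2.3 units.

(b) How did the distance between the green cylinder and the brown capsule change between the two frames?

-2.2

Before: roughly 3.7 units apart; after: 1.5. That's 2.2 units closer together.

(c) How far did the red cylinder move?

3.0

The red cylinder moved from about (9.0, 1.5) to (10.3, 4.2), a distance of √(1.3² + 2.7²) ≈ 3.0.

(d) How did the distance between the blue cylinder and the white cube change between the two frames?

+2.2

They were about 3.0 units apart before and 5.2 after — 2.2 units further apart.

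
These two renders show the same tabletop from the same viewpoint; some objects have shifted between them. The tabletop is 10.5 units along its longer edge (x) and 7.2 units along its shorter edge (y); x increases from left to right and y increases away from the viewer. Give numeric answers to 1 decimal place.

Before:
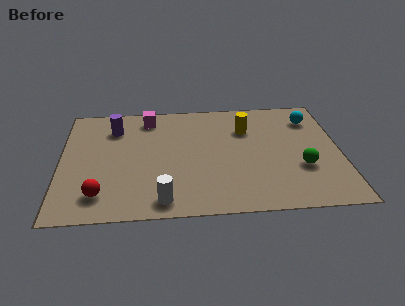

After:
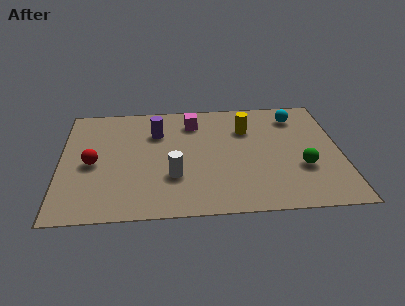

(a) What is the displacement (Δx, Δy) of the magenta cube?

(1.7, -0.4)

The magenta cube was at about (3.3, 6.1) and moved to about (5.0, 5.7).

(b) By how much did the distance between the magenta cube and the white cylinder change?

-1.7

The distance was about 5.2 in the first image and 3.5 in the second, so they moved 1.7 units closer together.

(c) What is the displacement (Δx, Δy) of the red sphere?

(-0.3, 1.9)

The red sphere started near (1.5, 1.4) and ended near (1.2, 3.3).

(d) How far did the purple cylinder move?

1.6

The purple cylinder was near (2.0, 5.5) before and (3.6, 5.1) after, so it travelled √(1.6² + 0.4²) ≈ 1.6 units.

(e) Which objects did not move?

the yellow cylinder and the green sphere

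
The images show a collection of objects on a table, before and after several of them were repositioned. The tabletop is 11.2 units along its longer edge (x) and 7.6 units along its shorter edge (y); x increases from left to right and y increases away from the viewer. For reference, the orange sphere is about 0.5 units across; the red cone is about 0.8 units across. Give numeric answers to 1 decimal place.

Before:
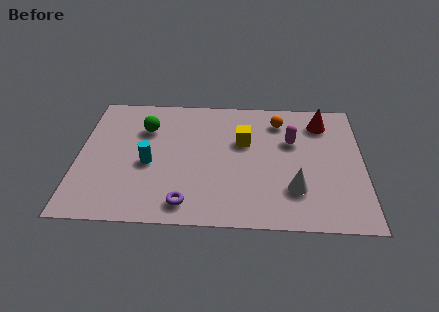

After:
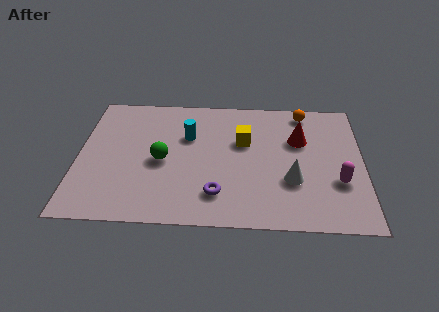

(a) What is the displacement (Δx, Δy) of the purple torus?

(1.2, 0.6)

From the two frames, the purple torus sits at roughly (4.3, 1.1) before and (5.5, 1.7) after.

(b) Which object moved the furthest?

the magenta capsule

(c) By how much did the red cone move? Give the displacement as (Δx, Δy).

(-0.9, -1.1)

The red cone was at about (9.6, 6.1) and moved to about (8.7, 5.0).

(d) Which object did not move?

the yellow cube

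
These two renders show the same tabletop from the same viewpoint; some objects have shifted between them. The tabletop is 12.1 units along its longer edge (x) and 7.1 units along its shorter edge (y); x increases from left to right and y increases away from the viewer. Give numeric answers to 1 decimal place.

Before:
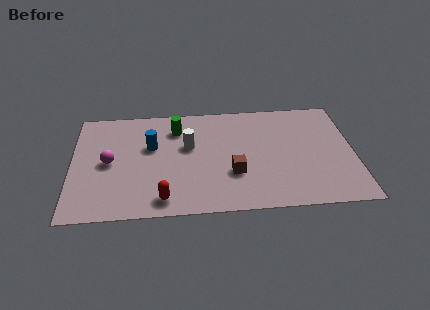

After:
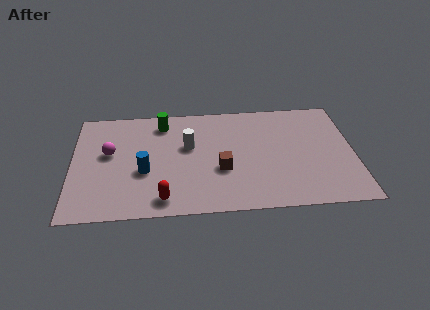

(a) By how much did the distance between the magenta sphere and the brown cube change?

-0.4

Before: roughly 5.4 units apart; after: 5.0. That's 0.4 units closer together.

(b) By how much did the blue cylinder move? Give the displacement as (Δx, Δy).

(-0.3, -1.6)

The blue cylinder was at about (3.4, 4.4) and moved to about (3.1, 2.8).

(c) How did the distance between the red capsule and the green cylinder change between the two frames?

+0.4

The distance was about 4.5 in the first image and 4.9 in the second, so they moved 0.4 units further apart.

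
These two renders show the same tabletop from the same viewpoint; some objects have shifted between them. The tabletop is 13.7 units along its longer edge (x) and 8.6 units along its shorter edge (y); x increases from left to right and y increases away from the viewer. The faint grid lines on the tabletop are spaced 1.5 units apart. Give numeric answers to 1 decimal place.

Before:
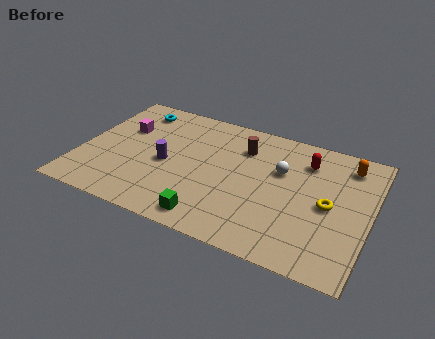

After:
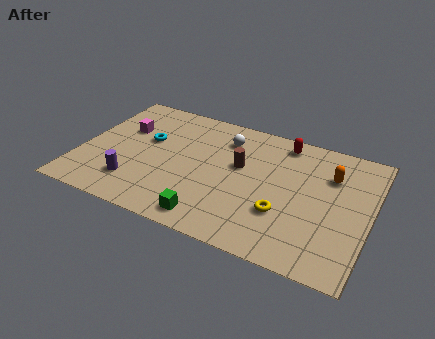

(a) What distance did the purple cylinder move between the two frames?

2.3

From (4.1, 3.9) to (2.8, 2.0), the purple cylinder covered √(1.3² + 1.9²) ≈ 2.3 units.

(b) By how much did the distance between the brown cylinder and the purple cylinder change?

+1.4

Before: roughly 4.2 units apart; after: 5.6. That's 1.4 units further apart.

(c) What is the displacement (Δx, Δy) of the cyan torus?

(0.9, -2.0)

The cyan torus was at about (2.1, 7.2) and moved to about (3.0, 5.2).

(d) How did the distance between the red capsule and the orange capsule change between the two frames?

+0.8

The distance was about 2.0 in the first image and 2.8 in the second, so they moved 0.8 units further apart.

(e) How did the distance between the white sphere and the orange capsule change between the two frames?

+1.7

They were about 3.4 units apart before and 5.1 after — 1.7 units further apart.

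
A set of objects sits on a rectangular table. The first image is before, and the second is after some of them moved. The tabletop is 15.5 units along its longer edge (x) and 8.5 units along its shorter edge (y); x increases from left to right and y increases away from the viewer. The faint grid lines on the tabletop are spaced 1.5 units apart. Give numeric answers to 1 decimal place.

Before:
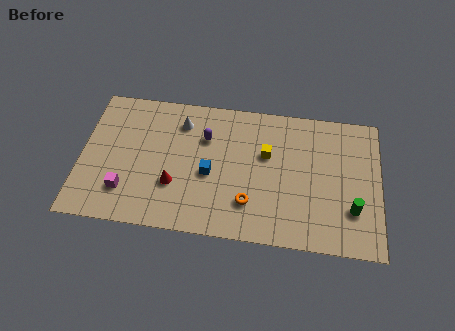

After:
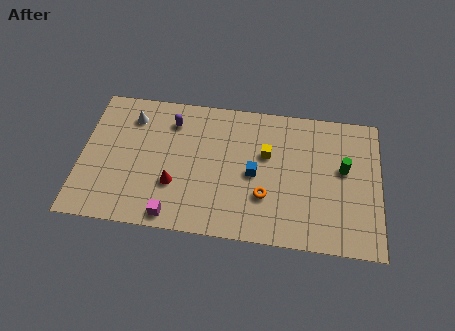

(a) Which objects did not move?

the red cone and the yellow cube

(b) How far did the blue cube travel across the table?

2.3

From (6.7, 3.7) to (9.0, 4.0), the blue cube covered √(2.3² + 0.3²) ≈ 2.3 units.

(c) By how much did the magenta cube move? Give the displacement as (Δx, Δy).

(2.5, -1.2)

From the two frames, the magenta cube sits at roughly (2.4, 2.1) before and (4.9, 0.9) after.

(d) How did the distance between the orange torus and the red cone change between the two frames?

+0.8

The distance was about 3.9 in the first image and 4.7 in the second, so they moved 0.8 units further apart.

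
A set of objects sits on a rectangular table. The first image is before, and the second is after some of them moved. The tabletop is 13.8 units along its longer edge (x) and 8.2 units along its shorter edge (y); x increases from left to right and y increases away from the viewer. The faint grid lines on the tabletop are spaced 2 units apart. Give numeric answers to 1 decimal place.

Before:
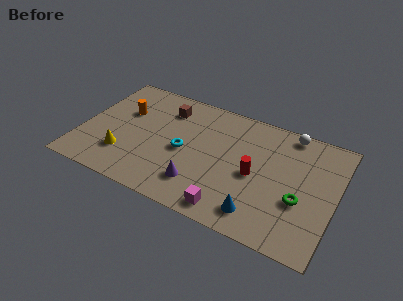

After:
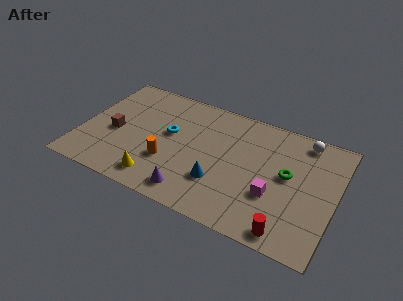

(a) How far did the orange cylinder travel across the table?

3.8

The orange cylinder moved from about (2.1, 5.3) to (4.9, 2.7), a distance of √(2.8² + 2.6²) ≈ 3.8.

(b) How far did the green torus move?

1.6

From (12.0, 3.1) to (11.2, 4.5), the green torus covered √(0.8² + 1.4²) ≈ 1.6 units.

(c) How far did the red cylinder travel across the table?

3.6

The red cylinder moved from about (9.5, 3.8) to (11.6, 0.9), a distance of √(2.1² + 2.9²) ≈ 3.6.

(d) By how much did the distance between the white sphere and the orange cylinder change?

-0.9

The distance was about 9.1 in the first image and 8.2 in the second, so they moved 0.9 units closer together.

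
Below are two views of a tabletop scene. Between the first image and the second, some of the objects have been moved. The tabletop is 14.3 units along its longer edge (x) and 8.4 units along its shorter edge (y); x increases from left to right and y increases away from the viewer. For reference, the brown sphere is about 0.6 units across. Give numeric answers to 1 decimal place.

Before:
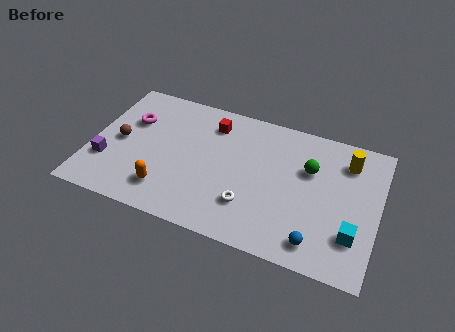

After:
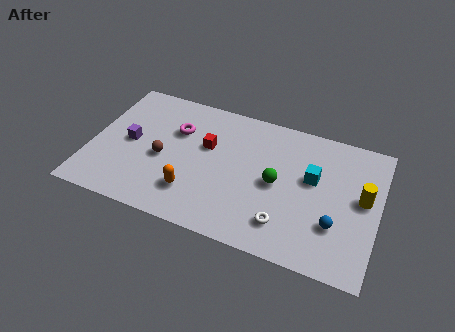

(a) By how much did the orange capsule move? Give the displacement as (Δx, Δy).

(1.3, 0.3)

The orange capsule started near (4.0, 1.8) and ended near (5.3, 2.1).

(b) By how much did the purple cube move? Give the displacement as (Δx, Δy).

(1.0, 1.6)

The purple cube started near (0.9, 2.6) and ended near (1.9, 4.2).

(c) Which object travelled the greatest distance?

the cyan cube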